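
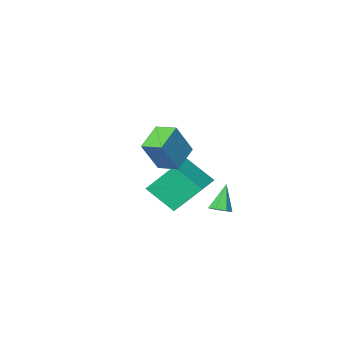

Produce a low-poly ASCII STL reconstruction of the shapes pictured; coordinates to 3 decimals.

solid 
facet normal -0.521 -0.090 -0.849
outer loop
vertex -0.773 2.196 0.604
vertex -1.165 3.093 0.749
vertex 0.256 2.756 -0.087
endloop
endfacet
facet normal 0.396 -0.907 -0.146
outer loop
vertex 1.125 2.907 1.331
vertex -0.773 2.196 0.604
vertex 0.256 2.756 -0.087
endloop
endfacet
facet normal -0.521 -0.090 -0.849
outer loop
vertex 0.256 2.756 -0.087
vertex -1.165 3.093 0.749
vertex -0.136 3.653 0.058
endloop
endfacet
facet normal 0.756 0.413 -0.508
outer loop
vertex -0.136 3.653 0.058
vertex 1.125 2.907 1.331
vertex 0.256 2.756 -0.087
endloop
endfacet
facet normal -0.756 -0.413 0.508
outer loop
vertex -0.773 2.196 0.604
vertex -0.296 3.244 2.167
vertex -1.165 3.093 0.749
endloop
endfacet
facet normal 0.396 -0.907 -0.146
outer loop
vertex 0.096 2.347 2.022
vertex -0.773 2.196 0.604
vertex 1.125 2.907 1.331
endloop
endfacet
facet normal -0.756 -0.413 0.508
outer loop
vertex 0.096 2.347 2.022
vertex -0.296 3.244 2.167
vertex -0.773 2.196 0.604
endloop
endfacet
facet normal -0.396 0.907 0.146
outer loop
vertex -1.165 3.093 0.749
vertex -0.296 3.244 2.167
vertex -0.136 3.653 0.058
endloop
endfacet
facet normal 0.756 0.413 -0.508
outer loop
vertex 0.733 3.804 1.476
vertex 1.125 2.907 1.331
vertex -0.136 3.653 0.058
endloop
endfacet
facet normal -0.396 0.907 0.146
outer loop
vertex -0.136 3.653 0.058
vertex -0.296 3.244 2.167
vertex 0.733 3.804 1.476
endloop
endfacet
facet normal 0.521 0.090 0.849
outer loop
vertex 0.733 3.804 1.476
vertex 0.096 2.347 2.022
vertex 1.125 2.907 1.331
endloop
endfacet
facet normal 0.521 0.090 0.849
outer loop
vertex -0.296 3.244 2.167
vertex 0.096 2.347 2.022
vertex 0.733 3.804 1.476
endloop
endfacet
facet normal 0.392 0.255 -0.884
outer loop
vertex -1.739 3.928 -2.417
vertex -2.111 3.675 -2.655
vertex -2.102 4.164 -2.51
endloop
endfacet
facet normal 0.271 0.684 0.678
outer loop
vertex -1.739 3.928 -2.417
vertex -2.102 4.164 -2.51
vertex -2.649 3.325 -1.445
endloop
endfacet
facet normal 0.391 0.255 -0.884
outer loop
vertex -2.102 4.164 -2.51
vertex -2.111 3.675 -2.655
vertex -2.472 4.031 -2.712
endloop
endfacet
facet normal -0.487 0.790 0.372
outer loop
vertex -2.102 4.164 -2.51
vertex -2.472 4.031 -2.712
vertex -2.649 3.325 -1.445
endloop
endfacet
facet normal 0.392 0.256 -0.884
outer loop
vertex -2.472 4.031 -2.712
vertex -2.111 3.675 -2.655
vertex -2.571 3.63 -2.872
endloop
endfacet
facet normal -0.971 0.240 -0.002
outer loop
vertex -2.472 4.031 -2.712
vertex -2.571 3.63 -2.872
vertex -2.649 3.325 -1.445
endloop
endfacet
facet normal 0.392 0.256 -0.884
outer loop
vertex -2.571 3.63 -2.872
vertex -2.111 3.675 -2.655
vertex -2.324 3.263 -2.869
endloop
endfacet
facet normal -0.818 -0.552 -0.163
outer loop
vertex -2.571 3.63 -2.872
vertex -2.324 3.263 -2.869
vertex -2.649 3.325 -1.445
endloop
endfacet
facet normal 0.394 0.255 -0.883
outer loop
vertex -2.324 3.263 -2.869
vertex -2.111 3.675 -2.655
vertex -1.917 3.206 -2.704
endloop
endfacet
facet normal -0.143 -0.990 0.010
outer loop
vertex -2.324 3.263 -2.869
vertex -1.917 3.206 -2.704
vertex -2.649 3.325 -1.445
endloop
endfacet
facet normal 0.392 0.255 -0.884
outer loop
vertex -1.917 3.206 -2.704
vertex -2.111 3.675 -2.655
vertex -1.656 3.502 -2.503
endloop
endfacet
facet normal 0.545 -0.744 0.387
outer loop
vertex -1.917 3.206 -2.704
vertex -1.656 3.502 -2.503
vertex -2.649 3.325 -1.445
endloop
endfacet
facet normal 0.392 0.255 -0.884
outer loop
vertex -1.656 3.502 -2.503
vertex -2.111 3.675 -2.655
vertex -1.739 3.928 -2.417
endloop
endfacet
facet normal 0.729 0.004 0.685
outer loop
vertex -1.656 3.502 -2.503
vertex -1.739 3.928 -2.417
vertex -2.649 3.325 -1.445
endloop
endfacet
facet normal -0.533 0.402 0.745
outer loop
vertex -4.15 -2.084 -2.142
vertex -2.597 -0.635 -1.812
vertex -4.908 -1.018 -3.26
endloop
endfacet
facet normal -0.722 -0.674 -0.153
outer loop
vertex -3.943 -1.745 -4.608
vertex -4.15 -2.084 -2.142
vertex -4.908 -1.018 -3.26
endloop
endfacet
facet normal -0.533 0.402 0.744
outer loop
vertex -4.908 -1.018 -3.26
vertex -2.597 -0.635 -1.812
vertex -3.354 0.431 -2.93
endloop
endfacet
facet normal -0.440 0.620 -0.649
outer loop
vertex -3.354 0.431 -2.93
vertex -3.943 -1.745 -4.608
vertex -4.908 -1.018 -3.26
endloop
endfacet
facet normal 0.440 -0.620 0.650
outer loop
vertex -4.15 -2.084 -2.142
vertex -1.632 -1.362 -3.16
vertex -2.597 -0.635 -1.812
endloop
endfacet
facet normal -0.723 -0.674 -0.153
outer loop
vertex -3.186 -2.811 -3.49
vertex -4.15 -2.084 -2.142
vertex -3.943 -1.745 -4.608
endloop
endfacet
facet normal 0.440 -0.620 0.649
outer loop
vertex -3.186 -2.811 -3.49
vertex -1.632 -1.362 -3.16
vertex -4.15 -2.084 -2.142
endloop
endfacet
facet normal 0.722 0.674 0.154
outer loop
vertex -2.597 -0.635 -1.812
vertex -1.632 -1.362 -3.16
vertex -3.354 0.431 -2.93
endloop
endfacet
facet normal -0.440 0.620 -0.649
outer loop
vertex -2.39 -0.296 -4.278
vertex -3.943 -1.745 -4.608
vertex -3.354 0.431 -2.93
endloop
endfacet
facet normal 0.722 0.674 0.153
outer loop
vertex -3.354 0.431 -2.93
vertex -1.632 -1.362 -3.16
vertex -2.39 -0.296 -4.278
endloop
endfacet
facet normal 0.533 -0.402 -0.744
outer loop
vertex -2.39 -0.296 -4.278
vertex -3.186 -2.811 -3.49
vertex -3.943 -1.745 -4.608
endloop
endfacet
facet normal 0.533 -0.402 -0.745
outer loop
vertex -1.632 -1.362 -3.16
vertex -3.186 -2.811 -3.49
vertex -2.39 -0.296 -4.278
endloop
endfacet

endsolid


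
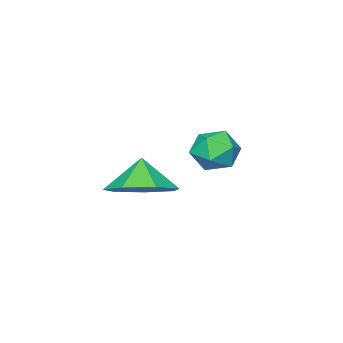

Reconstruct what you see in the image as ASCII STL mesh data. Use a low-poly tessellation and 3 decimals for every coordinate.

solid 
facet normal 0.383 0.358 -0.852
outer loop
vertex -0.639 0.682 -3.024
vertex -1.511 0.546 -3.473
vertex -1.184 1.346 -2.99
endloop
endfacet
facet normal 0.261 0.166 0.951
outer loop
vertex -0.639 0.682 -3.024
vertex -1.184 1.346 -2.99
vertex -1.909 0.174 -2.587
endloop
endfacet
facet normal 0.382 0.358 -0.852
outer loop
vertex -1.184 1.346 -2.99
vertex -1.511 0.546 -3.473
vertex -1.975 1.407 -3.319
endloop
endfacet
facet normal -0.307 0.474 0.826
outer loop
vertex -1.184 1.346 -2.99
vertex -1.975 1.407 -3.319
vertex -1.909 0.174 -2.587
endloop
endfacet
facet normal 0.383 0.359 -0.851
outer loop
vertex -1.975 1.407 -3.319
vertex -1.511 0.546 -3.473
vertex -2.416 0.82 -3.765
endloop
endfacet
facet normal -0.832 0.249 0.495
outer loop
vertex -1.975 1.407 -3.319
vertex -2.416 0.82 -3.765
vertex -1.909 0.174 -2.587
endloop
endfacet
facet normal 0.383 0.358 -0.852
outer loop
vertex -2.416 0.82 -3.765
vertex -1.511 0.546 -3.473
vertex -2.176 0.027 -3.99
endloop
endfacet
facet normal -0.918 -0.337 0.210
outer loop
vertex -2.416 0.82 -3.765
vertex -2.176 0.027 -3.99
vertex -1.909 0.174 -2.587
endloop
endfacet
facet normal 0.383 0.358 -0.852
outer loop
vertex -2.176 0.027 -3.99
vertex -1.511 0.546 -3.473
vertex -1.435 -0.376 -3.826
endloop
endfacet
facet normal -0.501 -0.846 0.184
outer loop
vertex -2.176 0.027 -3.99
vertex -1.435 -0.376 -3.826
vertex -1.909 0.174 -2.587
endloop
endfacet
facet normal 0.383 0.358 -0.852
outer loop
vertex -1.435 -0.376 -3.826
vertex -1.511 0.546 -3.473
vertex -0.751 -0.084 -3.396
endloop
endfacet
facet normal 0.106 -0.893 0.437
outer loop
vertex -1.435 -0.376 -3.826
vertex -0.751 -0.084 -3.396
vertex -1.909 0.174 -2.587
endloop
endfacet
facet normal 0.383 0.358 -0.852
outer loop
vertex -0.751 -0.084 -3.396
vertex -1.511 0.546 -3.473
vertex -0.639 0.682 -3.024
endloop
endfacet
facet normal 0.445 -0.443 0.778
outer loop
vertex -0.751 -0.084 -3.396
vertex -0.639 0.682 -3.024
vertex -1.909 0.174 -2.587
endloop
endfacet
facet normal 0.039 0.417 0.908
outer loop
vertex -1.236 3.774 -0.836
vertex -1.584 3.245 -0.578
vertex -0.901 3.227 -0.599
endloop
endfacet
facet normal 0.609 0.598 0.521
outer loop
vertex -1.236 3.774 -0.836
vertex -0.901 3.227 -0.599
vertex -0.7 3.527 -1.179
endloop
endfacet
facet normal 0.378 0.923 -0.073
outer loop
vertex -1.236 3.774 -0.836
vertex -0.7 3.527 -1.179
vertex -1.258 3.729 -1.517
endloop
endfacet
facet normal -0.334 0.941 -0.051
outer loop
vertex -1.236 3.774 -0.836
vertex -1.258 3.729 -1.517
vertex -1.805 3.555 -1.146
endloop
endfacet
facet normal -0.544 0.629 0.555
outer loop
vertex -1.236 3.774 -0.836
vertex -1.805 3.555 -1.146
vertex -1.584 3.245 -0.578
endloop
endfacet
facet normal 0.945 0.001 0.328
outer loop
vertex -0.7 3.527 -1.179
vertex -0.901 3.227 -0.599
vertex -0.715 2.845 -1.134
endloop
endfacet
facet normal 0.022 -0.296 0.955
outer loop
vertex -0.901 3.227 -0.599
vertex -1.584 3.245 -0.578
vertex -1.262 2.671 -0.763
endloop
endfacet
facet normal -0.922 0.046 0.384
outer loop
vertex -1.584 3.245 -0.578
vertex -1.805 3.555 -1.146
vertex -1.82 2.873 -1.101
endloop
endfacet
facet normal -0.581 0.553 -0.597
outer loop
vertex -1.805 3.555 -1.146
vertex -1.258 3.729 -1.517
vertex -1.619 3.173 -1.681
endloop
endfacet
facet normal 0.572 0.524 -0.631
outer loop
vertex -1.258 3.729 -1.517
vertex -0.7 3.527 -1.179
vertex -0.936 3.155 -1.702
endloop
endfacet
facet normal 0.334 -0.941 0.051
outer loop
vertex -1.284 2.626 -1.444
vertex -0.715 2.845 -1.134
vertex -1.262 2.671 -0.763
endloop
endfacet
facet normal -0.378 -0.923 0.073
outer loop
vertex -1.284 2.626 -1.444
vertex -1.262 2.671 -0.763
vertex -1.82 2.873 -1.101
endloop
endfacet
facet normal -0.609 -0.598 -0.521
outer loop
vertex -1.284 2.626 -1.444
vertex -1.82 2.873 -1.101
vertex -1.619 3.173 -1.681
endloop
endfacet
facet normal -0.039 -0.417 -0.908
outer loop
vertex -1.284 2.626 -1.444
vertex -1.619 3.173 -1.681
vertex -0.936 3.155 -1.702
endloop
endfacet
facet normal 0.544 -0.629 -0.555
outer loop
vertex -1.284 2.626 -1.444
vertex -0.936 3.155 -1.702
vertex -0.715 2.845 -1.134
endloop
endfacet
facet normal 0.581 -0.553 0.597
outer loop
vertex -1.262 2.671 -0.763
vertex -0.715 2.845 -1.134
vertex -0.901 3.227 -0.599
endloop
endfacet
facet normal -0.572 -0.524 0.631
outer loop
vertex -1.82 2.873 -1.101
vertex -1.262 2.671 -0.763
vertex -1.584 3.245 -0.578
endloop
endfacet
facet normal -0.945 -0.001 -0.328
outer loop
vertex -1.619 3.173 -1.681
vertex -1.82 2.873 -1.101
vertex -1.805 3.555 -1.146
endloop
endfacet
facet normal -0.022 0.296 -0.955
outer loop
vertex -0.936 3.155 -1.702
vertex -1.619 3.173 -1.681
vertex -1.258 3.729 -1.517
endloop
endfacet
facet normal 0.922 -0.046 -0.384
outer loop
vertex -0.715 2.845 -1.134
vertex -0.936 3.155 -1.702
vertex -0.7 3.527 -1.179
endloop
endfacet

endsolid


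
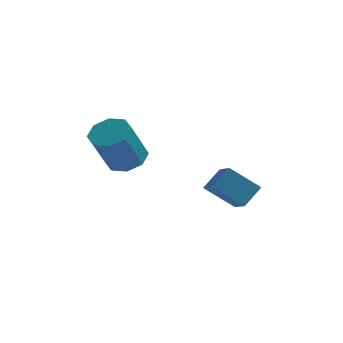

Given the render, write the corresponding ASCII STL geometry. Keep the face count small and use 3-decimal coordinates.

solid 
facet normal 0.261 0.430 -0.864
outer loop
vertex -3.083 -2.261 0.645
vertex -3.605 -2.854 0.192
vertex -3.736 -2.033 0.561
endloop
endfacet
facet normal 0.231 0.842 0.488
outer loop
vertex -3.083 -2.261 0.645
vertex -3.736 -2.033 0.561
vertex -3.614 -3.132 2.4
endloop
endfacet
facet normal 0.231 0.842 0.488
outer loop
vertex -3.614 -3.132 2.4
vertex -3.736 -2.033 0.561
vertex -4.267 -2.904 2.316
endloop
endfacet
facet normal -0.261 -0.429 0.865
outer loop
vertex -3.614 -3.132 2.4
vertex -4.267 -2.904 2.316
vertex -4.135 -3.726 1.948
endloop
endfacet
facet normal 0.261 0.430 -0.864
outer loop
vertex -3.736 -2.033 0.561
vertex -3.605 -2.854 0.192
vertex -4.312 -2.286 0.261
endloop
endfacet
facet normal -0.499 0.827 0.260
outer loop
vertex -3.736 -2.033 0.561
vertex -4.312 -2.286 0.261
vertex -4.267 -2.904 2.316
endloop
endfacet
facet normal -0.499 0.827 0.260
outer loop
vertex -4.267 -2.904 2.316
vertex -4.312 -2.286 0.261
vertex -4.842 -3.157 2.016
endloop
endfacet
facet normal -0.262 -0.429 0.864
outer loop
vertex -4.267 -2.904 2.316
vertex -4.842 -3.157 2.016
vertex -4.135 -3.726 1.948
endloop
endfacet
facet normal 0.261 0.430 -0.864
outer loop
vertex -4.312 -2.286 0.261
vertex -3.605 -2.854 0.192
vertex -4.473 -2.872 -0.079
endloop
endfacet
facet normal -0.937 0.327 -0.121
outer loop
vertex -4.312 -2.286 0.261
vertex -4.473 -2.872 -0.079
vertex -4.842 -3.157 2.016
endloop
endfacet
facet normal -0.937 0.329 -0.120
outer loop
vertex -4.842 -3.157 2.016
vertex -4.473 -2.872 -0.079
vertex -5.004 -3.743 1.676
endloop
endfacet
facet normal -0.262 -0.429 0.864
outer loop
vertex -4.842 -3.157 2.016
vertex -5.004 -3.743 1.676
vertex -4.135 -3.726 1.948
endloop
endfacet
facet normal 0.261 0.429 -0.865
outer loop
vertex -4.473 -2.872 -0.079
vertex -3.605 -2.854 0.192
vertex -4.126 -3.448 -0.26
endloop
endfacet
facet normal -0.827 -0.363 -0.430
outer loop
vertex -4.473 -2.872 -0.079
vertex -4.126 -3.448 -0.26
vertex -5.004 -3.743 1.676
endloop
endfacet
facet normal -0.827 -0.363 -0.430
outer loop
vertex -5.004 -3.743 1.676
vertex -4.126 -3.448 -0.26
vertex -4.657 -4.319 1.495
endloop
endfacet
facet normal -0.262 -0.429 0.864
outer loop
vertex -5.004 -3.743 1.676
vertex -4.657 -4.319 1.495
vertex -4.135 -3.726 1.948
endloop
endfacet
facet normal 0.261 0.429 -0.865
outer loop
vertex -4.126 -3.448 -0.26
vertex -3.605 -2.854 0.192
vertex -3.473 -3.676 -0.176
endloop
endfacet
facet normal -0.231 -0.842 -0.488
outer loop
vertex -4.126 -3.448 -0.26
vertex -3.473 -3.676 -0.176
vertex -4.657 -4.319 1.495
endloop
endfacet
facet normal -0.231 -0.842 -0.488
outer loop
vertex -4.657 -4.319 1.495
vertex -3.473 -3.676 -0.176
vertex -4.004 -4.547 1.579
endloop
endfacet
facet normal -0.261 -0.430 0.864
outer loop
vertex -4.657 -4.319 1.495
vertex -4.004 -4.547 1.579
vertex -4.135 -3.726 1.948
endloop
endfacet
facet normal 0.262 0.429 -0.864
outer loop
vertex -3.473 -3.676 -0.176
vertex -3.605 -2.854 0.192
vertex -2.898 -3.423 0.124
endloop
endfacet
facet normal 0.499 -0.827 -0.259
outer loop
vertex -3.473 -3.676 -0.176
vertex -2.898 -3.423 0.124
vertex -4.004 -4.547 1.579
endloop
endfacet
facet normal 0.499 -0.827 -0.260
outer loop
vertex -4.004 -4.547 1.579
vertex -2.898 -3.423 0.124
vertex -3.428 -4.294 1.879
endloop
endfacet
facet normal -0.261 -0.430 0.864
outer loop
vertex -4.004 -4.547 1.579
vertex -3.428 -4.294 1.879
vertex -4.135 -3.726 1.948
endloop
endfacet
facet normal 0.262 0.429 -0.864
outer loop
vertex -2.898 -3.423 0.124
vertex -3.605 -2.854 0.192
vertex -2.736 -2.837 0.464
endloop
endfacet
facet normal 0.937 -0.329 0.120
outer loop
vertex -2.898 -3.423 0.124
vertex -2.736 -2.837 0.464
vertex -3.428 -4.294 1.879
endloop
endfacet
facet normal 0.937 -0.328 0.121
outer loop
vertex -3.428 -4.294 1.879
vertex -2.736 -2.837 0.464
vertex -3.267 -3.708 2.219
endloop
endfacet
facet normal -0.261 -0.430 0.864
outer loop
vertex -3.428 -4.294 1.879
vertex -3.267 -3.708 2.219
vertex -4.135 -3.726 1.948
endloop
endfacet
facet normal 0.262 0.429 -0.864
outer loop
vertex -2.736 -2.837 0.464
vertex -3.605 -2.854 0.192
vertex -3.083 -2.261 0.645
endloop
endfacet
facet normal 0.827 0.363 0.430
outer loop
vertex -2.736 -2.837 0.464
vertex -3.083 -2.261 0.645
vertex -3.267 -3.708 2.219
endloop
endfacet
facet normal 0.827 0.363 0.430
outer loop
vertex -3.267 -3.708 2.219
vertex -3.083 -2.261 0.645
vertex -3.614 -3.132 2.4
endloop
endfacet
facet normal -0.261 -0.429 0.865
outer loop
vertex -3.267 -3.708 2.219
vertex -3.614 -3.132 2.4
vertex -4.135 -3.726 1.948
endloop
endfacet
facet normal -0.504 -0.590 -0.630
outer loop
vertex -0.296 -2.142 -1.584
vertex -0.783 -1.028 -2.237
vertex 0.988 -2.168 -2.587
endloop
endfacet
facet normal 0.353 -0.807 0.473
outer loop
vertex 1.583 -1.472 -1.843
vertex -0.296 -2.142 -1.584
vertex 0.988 -2.168 -2.587
endloop
endfacet
facet normal -0.505 -0.590 -0.630
outer loop
vertex 0.988 -2.168 -2.587
vertex -0.783 -1.028 -2.237
vertex 0.501 -1.055 -3.24
endloop
endfacet
facet normal 0.788 -0.016 -0.615
outer loop
vertex 0.501 -1.055 -3.24
vertex 1.583 -1.472 -1.843
vertex 0.988 -2.168 -2.587
endloop
endfacet
facet normal -0.788 0.016 0.615
outer loop
vertex -0.296 -2.142 -1.584
vertex -0.188 -0.332 -1.493
vertex -0.783 -1.028 -2.237
endloop
endfacet
facet normal 0.353 -0.807 0.474
outer loop
vertex 0.299 -1.445 -0.84
vertex -0.296 -2.142 -1.584
vertex 1.583 -1.472 -1.843
endloop
endfacet
facet normal -0.788 0.016 0.615
outer loop
vertex 0.299 -1.445 -0.84
vertex -0.188 -0.332 -1.493
vertex -0.296 -2.142 -1.584
endloop
endfacet
facet normal -0.353 0.807 -0.473
outer loop
vertex -0.783 -1.028 -2.237
vertex -0.188 -0.332 -1.493
vertex 0.501 -1.055 -3.24
endloop
endfacet
facet normal 0.788 -0.016 -0.615
outer loop
vertex 1.096 -0.358 -2.496
vertex 1.583 -1.472 -1.843
vertex 0.501 -1.055 -3.24
endloop
endfacet
facet normal -0.353 0.807 -0.473
outer loop
vertex 0.501 -1.055 -3.24
vertex -0.188 -0.332 -1.493
vertex 1.096 -0.358 -2.496
endloop
endfacet
facet normal 0.505 0.590 0.630
outer loop
vertex 1.096 -0.358 -2.496
vertex 0.299 -1.445 -0.84
vertex 1.583 -1.472 -1.843
endloop
endfacet
facet normal 0.504 0.590 0.630
outer loop
vertex -0.188 -0.332 -1.493
vertex 0.299 -1.445 -0.84
vertex 1.096 -0.358 -2.496
endloop
endfacet

endsolid


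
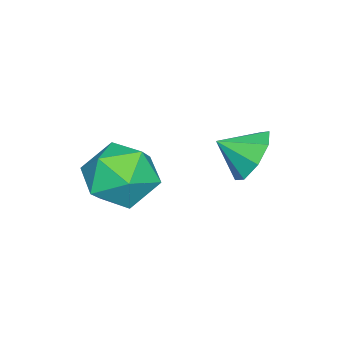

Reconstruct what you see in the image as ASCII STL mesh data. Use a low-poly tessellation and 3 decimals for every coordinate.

solid 
facet normal 0.169 0.860 0.481
outer loop
vertex -0.649 0.265 3.375
vertex -0.676 -0.3 4.396
vertex 0.333 -0.178 3.823
endloop
endfacet
facet normal 0.468 0.868 -0.167
outer loop
vertex -0.649 0.265 3.375
vertex 0.333 -0.178 3.823
vertex 0.114 -0.28 2.681
endloop
endfacet
facet normal -0.047 0.760 -0.649
outer loop
vertex -0.649 0.265 3.375
vertex 0.114 -0.28 2.681
vertex -1.03 -0.465 2.548
endloop
endfacet
facet normal -0.665 0.685 -0.298
outer loop
vertex -0.649 0.265 3.375
vertex -1.03 -0.465 2.548
vertex -1.519 -0.478 3.608
endloop
endfacet
facet normal -0.531 0.747 0.399
outer loop
vertex -0.649 0.265 3.375
vertex -1.519 -0.478 3.608
vertex -0.676 -0.3 4.396
endloop
endfacet
facet normal 0.924 0.321 -0.206
outer loop
vertex 0.114 -0.28 2.681
vertex 0.333 -0.178 3.823
vertex 0.559 -1.182 3.272
endloop
endfacet
facet normal 0.441 0.308 0.843
outer loop
vertex 0.333 -0.178 3.823
vertex -0.676 -0.3 4.396
vertex 0.07 -1.195 4.332
endloop
endfacet
facet normal -0.691 0.125 0.711
outer loop
vertex -0.676 -0.3 4.396
vertex -1.519 -0.478 3.608
vertex -1.074 -1.38 4.199
endloop
endfacet
facet normal -0.908 0.025 -0.419
outer loop
vertex -1.519 -0.478 3.608
vertex -1.03 -0.465 2.548
vertex -1.293 -1.482 3.057
endloop
endfacet
facet normal 0.091 0.146 -0.985
outer loop
vertex -1.03 -0.465 2.548
vertex 0.114 -0.28 2.681
vertex -0.284 -1.36 2.484
endloop
endfacet
facet normal 0.665 -0.685 0.298
outer loop
vertex -0.311 -1.925 3.505
vertex 0.559 -1.182 3.272
vertex 0.07 -1.195 4.332
endloop
endfacet
facet normal 0.047 -0.760 0.649
outer loop
vertex -0.311 -1.925 3.505
vertex 0.07 -1.195 4.332
vertex -1.074 -1.38 4.199
endloop
endfacet
facet normal -0.468 -0.868 0.167
outer loop
vertex -0.311 -1.925 3.505
vertex -1.074 -1.38 4.199
vertex -1.293 -1.482 3.057
endloop
endfacet
facet normal -0.169 -0.860 -0.481
outer loop
vertex -0.311 -1.925 3.505
vertex -1.293 -1.482 3.057
vertex -0.284 -1.36 2.484
endloop
endfacet
facet normal 0.531 -0.747 -0.399
outer loop
vertex -0.311 -1.925 3.505
vertex -0.284 -1.36 2.484
vertex 0.559 -1.182 3.272
endloop
endfacet
facet normal 0.908 -0.025 0.419
outer loop
vertex 0.07 -1.195 4.332
vertex 0.559 -1.182 3.272
vertex 0.333 -0.178 3.823
endloop
endfacet
facet normal -0.091 -0.146 0.985
outer loop
vertex -1.074 -1.38 4.199
vertex 0.07 -1.195 4.332
vertex -0.676 -0.3 4.396
endloop
endfacet
facet normal -0.924 -0.321 0.206
outer loop
vertex -1.293 -1.482 3.057
vertex -1.074 -1.38 4.199
vertex -1.519 -0.478 3.608
endloop
endfacet
facet normal -0.441 -0.308 -0.843
outer loop
vertex -0.284 -1.36 2.484
vertex -1.293 -1.482 3.057
vertex -1.03 -0.465 2.548
endloop
endfacet
facet normal 0.691 -0.125 -0.711
outer loop
vertex 0.559 -1.182 3.272
vertex -0.284 -1.36 2.484
vertex 0.114 -0.28 2.681
endloop
endfacet
facet normal -0.332 0.802 -0.497
outer loop
vertex -1.855 2.092 3.26
vertex -2.715 1.955 3.614
vertex -1.954 2.437 3.883
endloop
endfacet
facet normal 0.940 -0.213 0.267
outer loop
vertex -1.855 2.092 3.26
vertex -1.954 2.437 3.883
vertex -2.345 1.065 4.166
endloop
endfacet
facet normal -0.332 0.802 -0.496
outer loop
vertex -1.954 2.437 3.883
vertex -2.715 1.955 3.614
vertex -2.498 2.5 4.349
endloop
endfacet
facet normal 0.648 -0.028 0.761
outer loop
vertex -1.954 2.437 3.883
vertex -2.498 2.5 4.349
vertex -2.345 1.065 4.166
endloop
endfacet
facet normal -0.334 0.802 -0.496
outer loop
vertex -2.498 2.5 4.349
vertex -2.715 1.955 3.614
vertex -3.169 2.243 4.385
endloop
endfacet
facet normal 0.097 -0.116 0.989
outer loop
vertex -2.498 2.5 4.349
vertex -3.169 2.243 4.385
vertex -2.345 1.065 4.166
endloop
endfacet
facet normal -0.333 0.802 -0.496
outer loop
vertex -3.169 2.243 4.385
vertex -2.715 1.955 3.614
vertex -3.574 1.818 3.969
endloop
endfacet
facet normal -0.391 -0.426 0.816
outer loop
vertex -3.169 2.243 4.385
vertex -3.574 1.818 3.969
vertex -2.345 1.065 4.166
endloop
endfacet
facet normal -0.333 0.802 -0.496
outer loop
vertex -3.574 1.818 3.969
vertex -2.715 1.955 3.614
vertex -3.476 1.473 3.346
endloop
endfacet
facet normal -0.530 -0.774 0.346
outer loop
vertex -3.574 1.818 3.969
vertex -3.476 1.473 3.346
vertex -2.345 1.065 4.166
endloop
endfacet
facet normal -0.332 0.801 -0.497
outer loop
vertex -3.476 1.473 3.346
vertex -2.715 1.955 3.614
vertex -2.931 1.41 2.88
endloop
endfacet
facet normal -0.238 -0.960 -0.149
outer loop
vertex -3.476 1.473 3.346
vertex -2.931 1.41 2.88
vertex -2.345 1.065 4.166
endloop
endfacet
facet normal -0.334 0.801 -0.497
outer loop
vertex -2.931 1.41 2.88
vertex -2.715 1.955 3.614
vertex -2.26 1.667 2.844
endloop
endfacet
facet normal 0.314 -0.872 -0.377
outer loop
vertex -2.931 1.41 2.88
vertex -2.26 1.667 2.844
vertex -2.345 1.065 4.166
endloop
endfacet
facet normal -0.332 0.802 -0.496
outer loop
vertex -2.26 1.667 2.844
vertex -2.715 1.955 3.614
vertex -1.855 2.092 3.26
endloop
endfacet
facet normal 0.801 -0.563 -0.205
outer loop
vertex -2.26 1.667 2.844
vertex -1.855 2.092 3.26
vertex -2.345 1.065 4.166
endloop
endfacet

endsolid


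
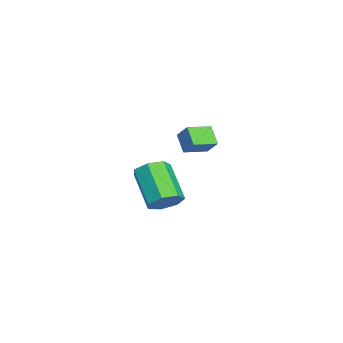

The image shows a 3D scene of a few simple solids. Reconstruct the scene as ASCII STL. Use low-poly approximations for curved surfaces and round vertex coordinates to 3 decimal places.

solid 
facet normal -0.562 0.814 -0.143
outer loop
vertex -1.825 1.424 -1.839
vertex -1.137 1.763 -2.614
vertex -2.354 0.939 -2.521
endloop
endfacet
facet normal -0.631 -0.311 0.711
outer loop
vertex -1.663 -0.063 -2.346
vertex -1.825 1.424 -1.839
vertex -2.354 0.939 -2.521
endloop
endfacet
facet normal -0.562 0.814 -0.143
outer loop
vertex -2.354 0.939 -2.521
vertex -1.137 1.763 -2.614
vertex -1.666 1.278 -3.296
endloop
endfacet
facet normal -0.535 -0.489 -0.689
outer loop
vertex -1.666 1.278 -3.296
vertex -1.663 -0.063 -2.346
vertex -2.354 0.939 -2.521
endloop
endfacet
facet normal 0.535 0.489 0.689
outer loop
vertex -1.825 1.424 -1.839
vertex -0.446 0.761 -2.439
vertex -1.137 1.763 -2.614
endloop
endfacet
facet normal -0.631 -0.311 0.711
outer loop
vertex -1.134 0.422 -1.664
vertex -1.825 1.424 -1.839
vertex -1.663 -0.063 -2.346
endloop
endfacet
facet normal 0.535 0.489 0.689
outer loop
vertex -1.134 0.422 -1.664
vertex -0.446 0.761 -2.439
vertex -1.825 1.424 -1.839
endloop
endfacet
facet normal 0.631 0.311 -0.711
outer loop
vertex -1.137 1.763 -2.614
vertex -0.446 0.761 -2.439
vertex -1.666 1.278 -3.296
endloop
endfacet
facet normal -0.535 -0.489 -0.689
outer loop
vertex -0.975 0.276 -3.121
vertex -1.663 -0.063 -2.346
vertex -1.666 1.278 -3.296
endloop
endfacet
facet normal 0.631 0.311 -0.711
outer loop
vertex -1.666 1.278 -3.296
vertex -0.446 0.761 -2.439
vertex -0.975 0.276 -3.121
endloop
endfacet
facet normal 0.562 -0.814 0.143
outer loop
vertex -0.975 0.276 -3.121
vertex -1.134 0.422 -1.664
vertex -1.663 -0.063 -2.346
endloop
endfacet
facet normal 0.562 -0.814 0.143
outer loop
vertex -0.446 0.761 -2.439
vertex -1.134 0.422 -1.664
vertex -0.975 0.276 -3.121
endloop
endfacet
facet normal 0.639 0.352 -0.684
outer loop
vertex 4.758 -0.117 -3.452
vertex 4.131 -0.02 -3.988
vertex 4.426 0.522 -3.433
endloop
endfacet
facet normal 0.616 0.298 0.729
outer loop
vertex 4.758 -0.117 -3.452
vertex 4.426 0.522 -3.433
vertex 3.456 -0.836 -2.057
endloop
endfacet
facet normal 0.617 0.298 0.729
outer loop
vertex 3.456 -0.836 -2.057
vertex 4.426 0.522 -3.433
vertex 3.124 -0.197 -2.037
endloop
endfacet
facet normal -0.638 -0.353 0.684
outer loop
vertex 3.456 -0.836 -2.057
vertex 3.124 -0.197 -2.037
vertex 2.829 -0.74 -2.592
endloop
endfacet
facet normal 0.638 0.353 -0.684
outer loop
vertex 4.426 0.522 -3.433
vertex 4.131 -0.02 -3.988
vertex 3.872 0.752 -3.831
endloop
endfacet
facet normal 0.024 0.880 0.475
outer loop
vertex 4.426 0.522 -3.433
vertex 3.872 0.752 -3.831
vertex 3.124 -0.197 -2.037
endloop
endfacet
facet normal 0.023 0.880 0.475
outer loop
vertex 3.124 -0.197 -2.037
vertex 3.872 0.752 -3.831
vertex 2.57 0.033 -2.436
endloop
endfacet
facet normal -0.639 -0.352 0.684
outer loop
vertex 3.124 -0.197 -2.037
vertex 2.57 0.033 -2.436
vertex 2.829 -0.74 -2.592
endloop
endfacet
facet normal 0.638 0.353 -0.684
outer loop
vertex 3.872 0.752 -3.831
vertex 4.131 -0.02 -3.988
vertex 3.513 0.401 -4.347
endloop
endfacet
facet normal -0.586 0.799 -0.135
outer loop
vertex 3.872 0.752 -3.831
vertex 3.513 0.401 -4.347
vertex 2.57 0.033 -2.436
endloop
endfacet
facet normal -0.586 0.799 -0.135
outer loop
vertex 2.57 0.033 -2.436
vertex 3.513 0.401 -4.347
vertex 2.211 -0.318 -2.952
endloop
endfacet
facet normal -0.639 -0.352 0.684
outer loop
vertex 2.57 0.033 -2.436
vertex 2.211 -0.318 -2.952
vertex 2.829 -0.74 -2.592
endloop
endfacet
facet normal 0.638 0.354 -0.684
outer loop
vertex 3.513 0.401 -4.347
vertex 4.131 -0.02 -3.988
vertex 3.62 -0.268 -4.593
endloop
endfacet
facet normal -0.755 0.116 -0.645
outer loop
vertex 3.513 0.401 -4.347
vertex 3.62 -0.268 -4.593
vertex 2.211 -0.318 -2.952
endloop
endfacet
facet normal -0.755 0.117 -0.645
outer loop
vertex 2.211 -0.318 -2.952
vertex 3.62 -0.268 -4.593
vertex 2.317 -0.987 -3.197
endloop
endfacet
facet normal -0.639 -0.352 0.684
outer loop
vertex 2.211 -0.318 -2.952
vertex 2.317 -0.987 -3.197
vertex 2.829 -0.74 -2.592
endloop
endfacet
facet normal 0.639 0.353 -0.684
outer loop
vertex 3.62 -0.268 -4.593
vertex 4.131 -0.02 -3.988
vertex 4.111 -0.75 -4.383
endloop
endfacet
facet normal -0.356 -0.653 -0.668
outer loop
vertex 3.62 -0.268 -4.593
vertex 4.111 -0.75 -4.383
vertex 2.317 -0.987 -3.197
endloop
endfacet
facet normal -0.355 -0.654 -0.668
outer loop
vertex 2.317 -0.987 -3.197
vertex 4.111 -0.75 -4.383
vertex 2.809 -1.469 -2.987
endloop
endfacet
facet normal -0.638 -0.353 0.684
outer loop
vertex 2.317 -0.987 -3.197
vertex 2.809 -1.469 -2.987
vertex 2.829 -0.74 -2.592
endloop
endfacet
facet normal 0.639 0.353 -0.684
outer loop
vertex 4.111 -0.75 -4.383
vertex 4.131 -0.02 -3.988
vertex 4.618 -0.683 -3.875
endloop
endfacet
facet normal 0.312 -0.931 -0.189
outer loop
vertex 4.111 -0.75 -4.383
vertex 4.618 -0.683 -3.875
vertex 2.809 -1.469 -2.987
endloop
endfacet
facet normal 0.312 -0.931 -0.188
outer loop
vertex 2.809 -1.469 -2.987
vertex 4.618 -0.683 -3.875
vertex 3.315 -1.402 -2.48
endloop
endfacet
facet normal -0.638 -0.353 0.684
outer loop
vertex 2.809 -1.469 -2.987
vertex 3.315 -1.402 -2.48
vertex 2.829 -0.74 -2.592
endloop
endfacet
facet normal 0.639 0.353 -0.684
outer loop
vertex 4.618 -0.683 -3.875
vertex 4.131 -0.02 -3.988
vertex 4.758 -0.117 -3.452
endloop
endfacet
facet normal 0.744 -0.508 0.433
outer loop
vertex 4.618 -0.683 -3.875
vertex 4.758 -0.117 -3.452
vertex 3.315 -1.402 -2.48
endloop
endfacet
facet normal 0.744 -0.509 0.433
outer loop
vertex 3.315 -1.402 -2.48
vertex 4.758 -0.117 -3.452
vertex 3.456 -0.836 -2.057
endloop
endfacet
facet normal -0.638 -0.353 0.685
outer loop
vertex 3.315 -1.402 -2.48
vertex 3.456 -0.836 -2.057
vertex 2.829 -0.74 -2.592
endloop
endfacet

endsolid


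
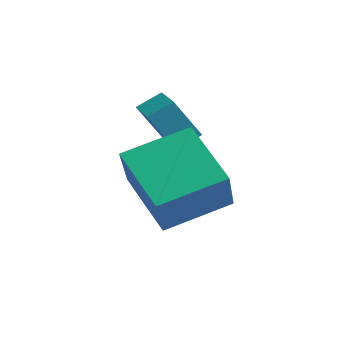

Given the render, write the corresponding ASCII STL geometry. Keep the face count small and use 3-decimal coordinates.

solid 
facet normal -0.977 0.204 0.060
outer loop
vertex -0.274 2.18 2.82
vertex -0.092 2.912 3.291
vertex -0.177 3.053 1.424
endloop
endfacet
facet normal -0.204 -0.824 -0.529
outer loop
vertex 0.712 2.868 1.369
vertex -0.274 2.18 2.82
vertex -0.177 3.053 1.424
endloop
endfacet
facet normal -0.977 0.204 0.060
outer loop
vertex -0.177 3.053 1.424
vertex -0.092 2.912 3.291
vertex 0.005 3.786 1.895
endloop
endfacet
facet normal 0.058 0.529 -0.846
outer loop
vertex 0.005 3.786 1.895
vertex 0.712 2.868 1.369
vertex -0.177 3.053 1.424
endloop
endfacet
facet normal -0.058 -0.530 0.846
outer loop
vertex -0.274 2.18 2.82
vertex 0.797 2.727 3.236
vertex -0.092 2.912 3.291
endloop
endfacet
facet normal -0.205 -0.823 -0.530
outer loop
vertex 0.615 1.994 2.765
vertex -0.274 2.18 2.82
vertex 0.712 2.868 1.369
endloop
endfacet
facet normal -0.058 -0.529 0.846
outer loop
vertex 0.615 1.994 2.765
vertex 0.797 2.727 3.236
vertex -0.274 2.18 2.82
endloop
endfacet
facet normal 0.204 0.823 0.530
outer loop
vertex -0.092 2.912 3.291
vertex 0.797 2.727 3.236
vertex 0.005 3.786 1.895
endloop
endfacet
facet normal 0.059 0.530 -0.846
outer loop
vertex 0.894 3.6 1.84
vertex 0.712 2.868 1.369
vertex 0.005 3.786 1.895
endloop
endfacet
facet normal 0.205 0.823 0.529
outer loop
vertex 0.005 3.786 1.895
vertex 0.797 2.727 3.236
vertex 0.894 3.6 1.84
endloop
endfacet
facet normal 0.977 -0.204 -0.060
outer loop
vertex 0.894 3.6 1.84
vertex 0.615 1.994 2.765
vertex 0.712 2.868 1.369
endloop
endfacet
facet normal 0.977 -0.204 -0.060
outer loop
vertex 0.797 2.727 3.236
vertex 0.615 1.994 2.765
vertex 0.894 3.6 1.84
endloop
endfacet
facet normal -0.531 0.438 -0.726
outer loop
vertex 1.32 3.133 1.379
vertex 3.084 3.151 0.099
vertex 0.79 1.236 0.623
endloop
endfacet
facet normal -0.809 -0.008 0.588
outer loop
vertex 1.916 0.309 2.161
vertex 1.32 3.133 1.379
vertex 0.79 1.236 0.623
endloop
endfacet
facet normal -0.531 0.438 -0.726
outer loop
vertex 0.79 1.236 0.623
vertex 3.084 3.151 0.099
vertex 2.554 1.254 -0.657
endloop
endfacet
facet normal -0.251 -0.899 -0.358
outer loop
vertex 2.554 1.254 -0.657
vertex 1.916 0.309 2.161
vertex 0.79 1.236 0.623
endloop
endfacet
facet normal 0.251 0.899 0.358
outer loop
vertex 1.32 3.133 1.379
vertex 4.21 2.224 1.637
vertex 3.084 3.151 0.099
endloop
endfacet
facet normal -0.809 -0.008 0.588
outer loop
vertex 2.446 2.206 2.917
vertex 1.32 3.133 1.379
vertex 1.916 0.309 2.161
endloop
endfacet
facet normal 0.251 0.899 0.358
outer loop
vertex 2.446 2.206 2.917
vertex 4.21 2.224 1.637
vertex 1.32 3.133 1.379
endloop
endfacet
facet normal 0.809 0.008 -0.588
outer loop
vertex 3.084 3.151 0.099
vertex 4.21 2.224 1.637
vertex 2.554 1.254 -0.657
endloop
endfacet
facet normal -0.251 -0.899 -0.358
outer loop
vertex 3.68 0.327 0.881
vertex 1.916 0.309 2.161
vertex 2.554 1.254 -0.657
endloop
endfacet
facet normal 0.809 0.008 -0.588
outer loop
vertex 2.554 1.254 -0.657
vertex 4.21 2.224 1.637
vertex 3.68 0.327 0.881
endloop
endfacet
facet normal 0.531 -0.438 0.726
outer loop
vertex 3.68 0.327 0.881
vertex 2.446 2.206 2.917
vertex 1.916 0.309 2.161
endloop
endfacet
facet normal 0.531 -0.438 0.726
outer loop
vertex 4.21 2.224 1.637
vertex 2.446 2.206 2.917
vertex 3.68 0.327 0.881
endloop
endfacet

endsolid


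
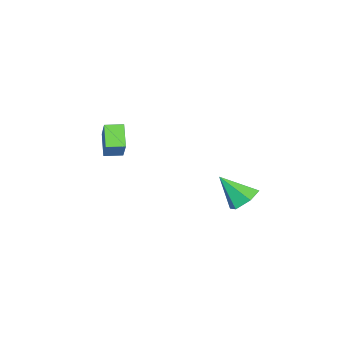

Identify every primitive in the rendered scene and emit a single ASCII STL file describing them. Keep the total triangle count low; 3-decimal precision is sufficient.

solid 
facet normal 0.021 0.688 -0.725
outer loop
vertex -0.234 3.602 -2.129
vertex -1.014 3.771 -1.991
vertex -0.435 4.174 -1.592
endloop
endfacet
facet normal 0.882 -0.119 0.457
outer loop
vertex -0.234 3.602 -2.129
vertex -0.435 4.174 -1.592
vertex -1.046 2.649 -0.809
endloop
endfacet
facet normal 0.020 0.689 -0.725
outer loop
vertex -0.435 4.174 -1.592
vertex -1.014 3.771 -1.991
vertex -1.215 4.343 -1.453
endloop
endfacet
facet normal 0.240 0.366 0.899
outer loop
vertex -0.435 4.174 -1.592
vertex -1.215 4.343 -1.453
vertex -1.046 2.649 -0.809
endloop
endfacet
facet normal 0.020 0.689 -0.725
outer loop
vertex -1.215 4.343 -1.453
vertex -1.014 3.771 -1.991
vertex -1.794 3.94 -1.852
endloop
endfacet
facet normal -0.650 0.212 0.729
outer loop
vertex -1.215 4.343 -1.453
vertex -1.794 3.94 -1.852
vertex -1.046 2.649 -0.809
endloop
endfacet
facet normal 0.020 0.689 -0.725
outer loop
vertex -1.794 3.94 -1.852
vertex -1.014 3.771 -1.991
vertex -1.592 3.368 -2.39
endloop
endfacet
facet normal -0.897 -0.426 0.116
outer loop
vertex -1.794 3.94 -1.852
vertex -1.592 3.368 -2.39
vertex -1.046 2.649 -0.809
endloop
endfacet
facet normal 0.020 0.689 -0.725
outer loop
vertex -1.592 3.368 -2.39
vertex -1.014 3.771 -1.991
vertex -0.812 3.2 -2.528
endloop
endfacet
facet normal -0.254 -0.911 -0.326
outer loop
vertex -1.592 3.368 -2.39
vertex -0.812 3.2 -2.528
vertex -1.046 2.649 -0.809
endloop
endfacet
facet normal 0.021 0.689 -0.725
outer loop
vertex -0.812 3.2 -2.528
vertex -1.014 3.771 -1.991
vertex -0.234 3.602 -2.129
endloop
endfacet
facet normal 0.634 -0.757 -0.156
outer loop
vertex -0.812 3.2 -2.528
vertex -0.234 3.602 -2.129
vertex -1.046 2.649 -0.809
endloop
endfacet
facet normal -0.705 -0.293 0.646
outer loop
vertex -0.668 -2.277 1.716
vertex -1.009 -1.51 1.692
vertex -1.517 -2.69 0.603
endloop
endfacet
facet normal 0.406 -0.913 0.029
outer loop
vertex -0.651 -2.33 -0.192
vertex -0.668 -2.277 1.716
vertex -1.517 -2.69 0.603
endloop
endfacet
facet normal -0.704 -0.294 0.647
outer loop
vertex -1.517 -2.69 0.603
vertex -1.009 -1.51 1.692
vertex -1.859 -1.923 0.579
endloop
endfacet
facet normal -0.582 -0.283 -0.762
outer loop
vertex -1.859 -1.923 0.579
vertex -0.651 -2.33 -0.192
vertex -1.517 -2.69 0.603
endloop
endfacet
facet normal 0.582 0.283 0.762
outer loop
vertex -0.668 -2.277 1.716
vertex -0.143 -1.15 0.897
vertex -1.009 -1.51 1.692
endloop
endfacet
facet normal 0.406 -0.913 0.029
outer loop
vertex 0.199 -1.917 0.921
vertex -0.668 -2.277 1.716
vertex -0.651 -2.33 -0.192
endloop
endfacet
facet normal 0.582 0.283 0.763
outer loop
vertex 0.199 -1.917 0.921
vertex -0.143 -1.15 0.897
vertex -0.668 -2.277 1.716
endloop
endfacet
facet normal -0.406 0.913 -0.029
outer loop
vertex -1.009 -1.51 1.692
vertex -0.143 -1.15 0.897
vertex -1.859 -1.923 0.579
endloop
endfacet
facet normal -0.582 -0.283 -0.763
outer loop
vertex -0.992 -1.563 -0.216
vertex -0.651 -2.33 -0.192
vertex -1.859 -1.923 0.579
endloop
endfacet
facet normal -0.406 0.913 -0.029
outer loop
vertex -1.859 -1.923 0.579
vertex -0.143 -1.15 0.897
vertex -0.992 -1.563 -0.216
endloop
endfacet
facet normal 0.704 0.293 -0.647
outer loop
vertex -0.992 -1.563 -0.216
vertex 0.199 -1.917 0.921
vertex -0.651 -2.33 -0.192
endloop
endfacet
facet normal 0.704 0.294 -0.646
outer loop
vertex -0.143 -1.15 0.897
vertex 0.199 -1.917 0.921
vertex -0.992 -1.563 -0.216
endloop
endfacet

endsolid


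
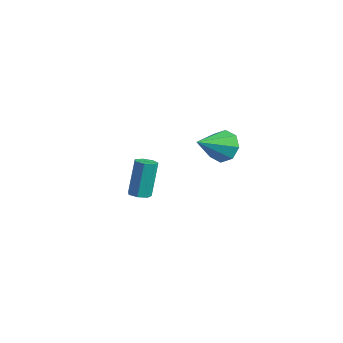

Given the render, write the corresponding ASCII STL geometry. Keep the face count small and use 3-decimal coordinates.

solid 
facet normal 0.157 -0.330 -0.931
outer loop
vertex -1.822 -0.856 -3.946
vertex -2.151 -1.286 -3.849
vertex -2.283 -0.79 -4.047
endloop
endfacet
facet normal 0.199 0.934 -0.298
outer loop
vertex -1.822 -0.856 -3.946
vertex -2.283 -0.79 -4.047
vertex -2.12 -0.225 -2.168
endloop
endfacet
facet normal 0.199 0.934 -0.298
outer loop
vertex -2.12 -0.225 -2.168
vertex -2.283 -0.79 -4.047
vertex -2.582 -0.159 -2.269
endloop
endfacet
facet normal -0.156 0.330 0.931
outer loop
vertex -2.12 -0.225 -2.168
vertex -2.582 -0.159 -2.269
vertex -2.449 -0.654 -2.071
endloop
endfacet
facet normal 0.156 -0.330 -0.931
outer loop
vertex -2.283 -0.79 -4.047
vertex -2.151 -1.286 -3.849
vertex -2.645 -1.097 -3.999
endloop
endfacet
facet normal -0.632 0.691 -0.351
outer loop
vertex -2.283 -0.79 -4.047
vertex -2.645 -1.097 -3.999
vertex -2.582 -0.159 -2.269
endloop
endfacet
facet normal -0.632 0.691 -0.351
outer loop
vertex -2.582 -0.159 -2.269
vertex -2.645 -1.097 -3.999
vertex -2.944 -0.466 -2.221
endloop
endfacet
facet normal -0.157 0.330 0.931
outer loop
vertex -2.582 -0.159 -2.269
vertex -2.944 -0.466 -2.221
vertex -2.449 -0.654 -2.071
endloop
endfacet
facet normal 0.155 -0.332 -0.930
outer loop
vertex -2.645 -1.097 -3.999
vertex -2.151 -1.286 -3.849
vertex -2.635 -1.546 -3.837
endloop
endfacet
facet normal -0.987 -0.073 -0.140
outer loop
vertex -2.645 -1.097 -3.999
vertex -2.635 -1.546 -3.837
vertex -2.944 -0.466 -2.221
endloop
endfacet
facet normal -0.987 -0.074 -0.139
outer loop
vertex -2.944 -0.466 -2.221
vertex -2.635 -1.546 -3.837
vertex -2.933 -0.915 -2.06
endloop
endfacet
facet normal -0.157 0.330 0.931
outer loop
vertex -2.944 -0.466 -2.221
vertex -2.933 -0.915 -2.06
vertex -2.449 -0.654 -2.071
endloop
endfacet
facet normal 0.154 -0.330 -0.931
outer loop
vertex -2.635 -1.546 -3.837
vertex -2.151 -1.286 -3.849
vertex -2.26 -1.799 -3.685
endloop
endfacet
facet normal -0.599 -0.781 0.177
outer loop
vertex -2.635 -1.546 -3.837
vertex -2.26 -1.799 -3.685
vertex -2.933 -0.915 -2.06
endloop
endfacet
facet normal -0.599 -0.781 0.177
outer loop
vertex -2.933 -0.915 -2.06
vertex -2.26 -1.799 -3.685
vertex -2.558 -1.168 -1.907
endloop
endfacet
facet normal -0.157 0.330 0.931
outer loop
vertex -2.933 -0.915 -2.06
vertex -2.558 -1.168 -1.907
vertex -2.449 -0.654 -2.071
endloop
endfacet
facet normal 0.156 -0.331 -0.931
outer loop
vertex -2.26 -1.799 -3.685
vertex -2.151 -1.286 -3.849
vertex -1.803 -1.665 -3.656
endloop
endfacet
facet normal 0.241 -0.901 0.360
outer loop
vertex -2.26 -1.799 -3.685
vertex -1.803 -1.665 -3.656
vertex -2.558 -1.168 -1.907
endloop
endfacet
facet normal 0.241 -0.901 0.360
outer loop
vertex -2.558 -1.168 -1.907
vertex -1.803 -1.665 -3.656
vertex -2.101 -1.034 -1.878
endloop
endfacet
facet normal -0.156 0.330 0.931
outer loop
vertex -2.558 -1.168 -1.907
vertex -2.101 -1.034 -1.878
vertex -2.449 -0.654 -2.071
endloop
endfacet
facet normal 0.157 -0.330 -0.931
outer loop
vertex -1.803 -1.665 -3.656
vertex -2.151 -1.286 -3.849
vertex -1.608 -1.245 -3.772
endloop
endfacet
facet normal 0.899 -0.342 0.272
outer loop
vertex -1.803 -1.665 -3.656
vertex -1.608 -1.245 -3.772
vertex -2.101 -1.034 -1.878
endloop
endfacet
facet normal 0.899 -0.342 0.272
outer loop
vertex -2.101 -1.034 -1.878
vertex -1.608 -1.245 -3.772
vertex -1.906 -0.614 -1.994
endloop
endfacet
facet normal -0.156 0.330 0.931
outer loop
vertex -2.101 -1.034 -1.878
vertex -1.906 -0.614 -1.994
vertex -2.449 -0.654 -2.071
endloop
endfacet
facet normal 0.157 -0.330 -0.931
outer loop
vertex -1.608 -1.245 -3.772
vertex -2.151 -1.286 -3.849
vertex -1.822 -0.856 -3.946
endloop
endfacet
facet normal 0.880 0.475 -0.021
outer loop
vertex -1.608 -1.245 -3.772
vertex -1.822 -0.856 -3.946
vertex -1.906 -0.614 -1.994
endloop
endfacet
facet normal 0.880 0.475 -0.021
outer loop
vertex -1.906 -0.614 -1.994
vertex -1.822 -0.856 -3.946
vertex -2.12 -0.225 -2.168
endloop
endfacet
facet normal -0.156 0.330 0.931
outer loop
vertex -1.906 -0.614 -1.994
vertex -2.12 -0.225 -2.168
vertex -2.449 -0.654 -2.071
endloop
endfacet
facet normal -0.051 0.851 -0.523
outer loop
vertex 4.237 -1.364 1.918
vertex 3.464 -1.227 2.217
vertex 4.241 -1.027 2.466
endloop
endfacet
facet normal 0.935 -0.304 0.180
outer loop
vertex 4.237 -1.364 1.918
vertex 4.241 -1.027 2.466
vertex 3.556 -2.733 3.143
endloop
endfacet
facet normal -0.051 0.851 -0.523
outer loop
vertex 4.241 -1.027 2.466
vertex 3.464 -1.227 2.217
vertex 3.79 -0.807 2.868
endloop
endfacet
facet normal 0.672 0.024 0.740
outer loop
vertex 4.241 -1.027 2.466
vertex 3.79 -0.807 2.868
vertex 3.556 -2.733 3.143
endloop
endfacet
facet normal -0.053 0.851 -0.523
outer loop
vertex 3.79 -0.807 2.868
vertex 3.464 -1.227 2.217
vertex 3.148 -0.834 2.889
endloop
endfacet
facet normal 0.027 0.138 0.990
outer loop
vertex 3.79 -0.807 2.868
vertex 3.148 -0.834 2.889
vertex 3.556 -2.733 3.143
endloop
endfacet
facet normal -0.051 0.851 -0.522
outer loop
vertex 3.148 -0.834 2.889
vertex 3.464 -1.227 2.217
vertex 2.691 -1.09 2.516
endloop
endfacet
facet normal -0.622 -0.029 0.782
outer loop
vertex 3.148 -0.834 2.889
vertex 2.691 -1.09 2.516
vertex 3.556 -2.733 3.143
endloop
endfacet
facet normal -0.052 0.850 -0.524
outer loop
vertex 2.691 -1.09 2.516
vertex 3.464 -1.227 2.217
vertex 2.687 -1.427 1.969
endloop
endfacet
facet normal -0.894 -0.379 0.240
outer loop
vertex 2.691 -1.09 2.516
vertex 2.687 -1.427 1.969
vertex 3.556 -2.733 3.143
endloop
endfacet
facet normal -0.052 0.850 -0.524
outer loop
vertex 2.687 -1.427 1.969
vertex 3.464 -1.227 2.217
vertex 3.138 -1.647 1.567
endloop
endfacet
facet normal -0.630 -0.707 -0.320
outer loop
vertex 2.687 -1.427 1.969
vertex 3.138 -1.647 1.567
vertex 3.556 -2.733 3.143
endloop
endfacet
facet normal -0.053 0.851 -0.523
outer loop
vertex 3.138 -1.647 1.567
vertex 3.464 -1.227 2.217
vertex 3.78 -1.62 1.546
endloop
endfacet
facet normal 0.016 -0.821 -0.570
outer loop
vertex 3.138 -1.647 1.567
vertex 3.78 -1.62 1.546
vertex 3.556 -2.733 3.143
endloop
endfacet
facet normal -0.051 0.851 -0.523
outer loop
vertex 3.78 -1.62 1.546
vertex 3.464 -1.227 2.217
vertex 4.237 -1.364 1.918
endloop
endfacet
facet normal 0.663 -0.655 -0.363
outer loop
vertex 3.78 -1.62 1.546
vertex 4.237 -1.364 1.918
vertex 3.556 -2.733 3.143
endloop
endfacet

endsolid


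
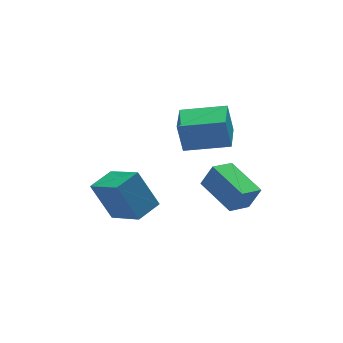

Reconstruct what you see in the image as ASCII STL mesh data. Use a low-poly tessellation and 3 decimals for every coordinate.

solid 
facet normal -0.307 0.414 0.857
outer loop
vertex -3.871 1.786 -0.867
vertex -2.627 2.296 -0.668
vertex -4.412 3.503 -1.889
endloop
endfacet
facet normal -0.915 -0.376 -0.147
outer loop
vertex -3.773 2.644 -3.672
vertex -3.871 1.786 -0.867
vertex -4.412 3.503 -1.889
endloop
endfacet
facet normal -0.307 0.413 0.857
outer loop
vertex -4.412 3.503 -1.889
vertex -2.627 2.296 -0.668
vertex -3.167 4.014 -1.689
endloop
endfacet
facet normal -0.261 0.830 -0.493
outer loop
vertex -3.167 4.014 -1.689
vertex -3.773 2.644 -3.672
vertex -4.412 3.503 -1.889
endloop
endfacet
facet normal 0.261 -0.830 0.493
outer loop
vertex -3.871 1.786 -0.867
vertex -1.988 1.437 -2.451
vertex -2.627 2.296 -0.668
endloop
endfacet
facet normal -0.915 -0.375 -0.147
outer loop
vertex -3.233 0.926 -2.651
vertex -3.871 1.786 -0.867
vertex -3.773 2.644 -3.672
endloop
endfacet
facet normal 0.261 -0.830 0.493
outer loop
vertex -3.233 0.926 -2.651
vertex -1.988 1.437 -2.451
vertex -3.871 1.786 -0.867
endloop
endfacet
facet normal 0.915 0.375 0.147
outer loop
vertex -2.627 2.296 -0.668
vertex -1.988 1.437 -2.451
vertex -3.167 4.014 -1.689
endloop
endfacet
facet normal -0.261 0.830 -0.493
outer loop
vertex -2.529 3.154 -3.473
vertex -3.773 2.644 -3.672
vertex -3.167 4.014 -1.689
endloop
endfacet
facet normal 0.915 0.375 0.146
outer loop
vertex -3.167 4.014 -1.689
vertex -1.988 1.437 -2.451
vertex -2.529 3.154 -3.473
endloop
endfacet
facet normal 0.307 -0.413 -0.857
outer loop
vertex -2.529 3.154 -3.473
vertex -3.233 0.926 -2.651
vertex -3.773 2.644 -3.672
endloop
endfacet
facet normal 0.307 -0.413 -0.857
outer loop
vertex -1.988 1.437 -2.451
vertex -3.233 0.926 -2.651
vertex -2.529 3.154 -3.473
endloop
endfacet
facet normal -0.899 -0.278 0.339
outer loop
vertex 1.878 0.952 -2.837
vertex 1.442 3.018 -2.296
vertex 1.371 1.154 -4.017
endloop
endfacet
facet normal 0.200 -0.948 -0.248
outer loop
vertex 2.558 1.522 -4.464
vertex 1.878 0.952 -2.837
vertex 1.371 1.154 -4.017
endloop
endfacet
facet normal -0.899 -0.278 0.338
outer loop
vertex 1.371 1.154 -4.017
vertex 1.442 3.018 -2.296
vertex 0.936 3.221 -3.476
endloop
endfacet
facet normal -0.390 0.155 -0.908
outer loop
vertex 0.936 3.221 -3.476
vertex 2.558 1.522 -4.464
vertex 1.371 1.154 -4.017
endloop
endfacet
facet normal 0.390 -0.155 0.908
outer loop
vertex 1.878 0.952 -2.837
vertex 2.629 3.386 -2.743
vertex 1.442 3.018 -2.296
endloop
endfacet
facet normal 0.200 -0.948 -0.249
outer loop
vertex 3.064 1.319 -3.284
vertex 1.878 0.952 -2.837
vertex 2.558 1.522 -4.464
endloop
endfacet
facet normal 0.390 -0.155 0.908
outer loop
vertex 3.064 1.319 -3.284
vertex 2.629 3.386 -2.743
vertex 1.878 0.952 -2.837
endloop
endfacet
facet normal -0.200 0.948 0.249
outer loop
vertex 1.442 3.018 -2.296
vertex 2.629 3.386 -2.743
vertex 0.936 3.221 -3.476
endloop
endfacet
facet normal -0.390 0.155 -0.908
outer loop
vertex 2.122 3.588 -3.923
vertex 2.558 1.522 -4.464
vertex 0.936 3.221 -3.476
endloop
endfacet
facet normal -0.200 0.948 0.248
outer loop
vertex 0.936 3.221 -3.476
vertex 2.629 3.386 -2.743
vertex 2.122 3.588 -3.923
endloop
endfacet
facet normal 0.899 0.278 -0.338
outer loop
vertex 2.122 3.588 -3.923
vertex 3.064 1.319 -3.284
vertex 2.558 1.522 -4.464
endloop
endfacet
facet normal 0.899 0.278 -0.339
outer loop
vertex 2.629 3.386 -2.743
vertex 3.064 1.319 -3.284
vertex 2.122 3.588 -3.923
endloop
endfacet
facet normal -0.853 0.487 -0.185
outer loop
vertex -0.73 2.291 1.799
vertex 0.086 3.674 1.679
vertex -0.538 2.044 0.26
endloop
endfacet
facet normal -0.507 -0.859 0.075
outer loop
vertex 1.314 0.986 0.661
vertex -0.73 2.291 1.799
vertex -0.538 2.044 0.26
endloop
endfacet
facet normal -0.853 0.487 -0.185
outer loop
vertex -0.538 2.044 0.26
vertex 0.086 3.674 1.679
vertex 0.278 3.427 0.14
endloop
endfacet
facet normal 0.122 -0.157 -0.980
outer loop
vertex 0.278 3.427 0.14
vertex 1.314 0.986 0.661
vertex -0.538 2.044 0.26
endloop
endfacet
facet normal -0.122 0.157 0.980
outer loop
vertex -0.73 2.291 1.799
vertex 1.938 2.616 2.08
vertex 0.086 3.674 1.679
endloop
endfacet
facet normal -0.507 -0.859 0.075
outer loop
vertex 1.122 1.233 2.2
vertex -0.73 2.291 1.799
vertex 1.314 0.986 0.661
endloop
endfacet
facet normal -0.122 0.157 0.980
outer loop
vertex 1.122 1.233 2.2
vertex 1.938 2.616 2.08
vertex -0.73 2.291 1.799
endloop
endfacet
facet normal 0.507 0.859 -0.075
outer loop
vertex 0.086 3.674 1.679
vertex 1.938 2.616 2.08
vertex 0.278 3.427 0.14
endloop
endfacet
facet normal 0.122 -0.157 -0.980
outer loop
vertex 2.13 2.369 0.541
vertex 1.314 0.986 0.661
vertex 0.278 3.427 0.14
endloop
endfacet
facet normal 0.507 0.859 -0.075
outer loop
vertex 0.278 3.427 0.14
vertex 1.938 2.616 2.08
vertex 2.13 2.369 0.541
endloop
endfacet
facet normal 0.853 -0.487 0.185
outer loop
vertex 2.13 2.369 0.541
vertex 1.122 1.233 2.2
vertex 1.314 0.986 0.661
endloop
endfacet
facet normal 0.853 -0.487 0.185
outer loop
vertex 1.938 2.616 2.08
vertex 1.122 1.233 2.2
vertex 2.13 2.369 0.541
endloop
endfacet

endsolid


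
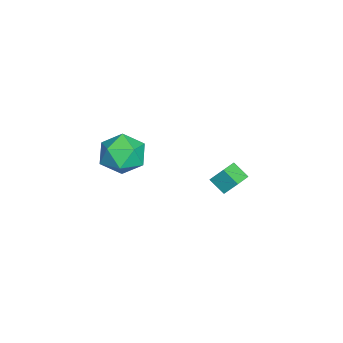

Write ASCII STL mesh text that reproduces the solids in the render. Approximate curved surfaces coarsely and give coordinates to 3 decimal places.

solid 
facet normal 0.128 0.948 0.290
outer loop
vertex 3.647 0.984 2.344
vertex 2.785 0.897 3.01
vertex 3.786 0.65 3.376
endloop
endfacet
facet normal 0.751 0.651 0.110
outer loop
vertex 3.647 0.984 2.344
vertex 3.786 0.65 3.376
vertex 4.33 0.159 2.564
endloop
endfacet
facet normal 0.703 0.431 -0.566
outer loop
vertex 3.647 0.984 2.344
vertex 4.33 0.159 2.564
vertex 3.666 0.103 1.697
endloop
endfacet
facet normal 0.050 0.592 -0.804
outer loop
vertex 3.647 0.984 2.344
vertex 3.666 0.103 1.697
vertex 2.711 0.559 1.973
endloop
endfacet
facet normal -0.305 0.912 -0.275
outer loop
vertex 3.647 0.984 2.344
vertex 2.711 0.559 1.973
vertex 2.785 0.897 3.01
endloop
endfacet
facet normal 0.849 0.076 0.523
outer loop
vertex 4.33 0.159 2.564
vertex 3.786 0.65 3.376
vertex 3.889 -0.439 3.367
endloop
endfacet
facet normal -0.160 0.558 0.814
outer loop
vertex 3.786 0.65 3.376
vertex 2.785 0.897 3.01
vertex 2.934 0.017 3.643
endloop
endfacet
facet normal -0.861 0.499 -0.101
outer loop
vertex 2.785 0.897 3.01
vertex 2.711 0.559 1.973
vertex 2.27 -0.039 2.776
endloop
endfacet
facet normal -0.286 -0.019 -0.958
outer loop
vertex 2.711 0.559 1.973
vertex 3.666 0.103 1.697
vertex 2.814 -0.53 1.964
endloop
endfacet
facet normal 0.771 -0.281 -0.572
outer loop
vertex 3.666 0.103 1.697
vertex 4.33 0.159 2.564
vertex 3.815 -0.777 2.33
endloop
endfacet
facet normal -0.050 -0.592 0.804
outer loop
vertex 2.953 -0.864 2.996
vertex 3.889 -0.439 3.367
vertex 2.934 0.017 3.643
endloop
endfacet
facet normal -0.703 -0.431 0.566
outer loop
vertex 2.953 -0.864 2.996
vertex 2.934 0.017 3.643
vertex 2.27 -0.039 2.776
endloop
endfacet
facet normal -0.751 -0.651 -0.110
outer loop
vertex 2.953 -0.864 2.996
vertex 2.27 -0.039 2.776
vertex 2.814 -0.53 1.964
endloop
endfacet
facet normal -0.128 -0.948 -0.290
outer loop
vertex 2.953 -0.864 2.996
vertex 2.814 -0.53 1.964
vertex 3.815 -0.777 2.33
endloop
endfacet
facet normal 0.305 -0.912 0.275
outer loop
vertex 2.953 -0.864 2.996
vertex 3.815 -0.777 2.33
vertex 3.889 -0.439 3.367
endloop
endfacet
facet normal 0.286 0.019 0.958
outer loop
vertex 2.934 0.017 3.643
vertex 3.889 -0.439 3.367
vertex 3.786 0.65 3.376
endloop
endfacet
facet normal -0.771 0.281 0.572
outer loop
vertex 2.27 -0.039 2.776
vertex 2.934 0.017 3.643
vertex 2.785 0.897 3.01
endloop
endfacet
facet normal -0.849 -0.076 -0.523
outer loop
vertex 2.814 -0.53 1.964
vertex 2.27 -0.039 2.776
vertex 2.711 0.559 1.973
endloop
endfacet
facet normal 0.160 -0.558 -0.814
outer loop
vertex 3.815 -0.777 2.33
vertex 2.814 -0.53 1.964
vertex 3.666 0.103 1.697
endloop
endfacet
facet normal 0.861 -0.499 0.101
outer loop
vertex 3.889 -0.439 3.367
vertex 3.815 -0.777 2.33
vertex 4.33 0.159 2.564
endloop
endfacet
facet normal -0.919 0.355 -0.170
outer loop
vertex -2.707 3.308 -2.871
vertex -2.619 3.924 -2.063
vertex -2.331 4.007 -3.445
endloop
endfacet
facet normal -0.087 -0.604 -0.792
outer loop
vertex -1.421 3.656 -3.277
vertex -2.707 3.308 -2.871
vertex -2.331 4.007 -3.445
endloop
endfacet
facet normal -0.919 0.355 -0.170
outer loop
vertex -2.331 4.007 -3.445
vertex -2.619 3.924 -2.063
vertex -2.243 4.623 -2.637
endloop
endfacet
facet normal 0.384 0.714 -0.586
outer loop
vertex -2.243 4.623 -2.637
vertex -1.421 3.656 -3.277
vertex -2.331 4.007 -3.445
endloop
endfacet
facet normal -0.384 -0.714 0.586
outer loop
vertex -2.707 3.308 -2.871
vertex -1.709 3.573 -1.895
vertex -2.619 3.924 -2.063
endloop
endfacet
facet normal -0.087 -0.604 -0.792
outer loop
vertex -1.797 2.957 -2.703
vertex -2.707 3.308 -2.871
vertex -1.421 3.656 -3.277
endloop
endfacet
facet normal -0.384 -0.714 0.586
outer loop
vertex -1.797 2.957 -2.703
vertex -1.709 3.573 -1.895
vertex -2.707 3.308 -2.871
endloop
endfacet
facet normal 0.087 0.604 0.792
outer loop
vertex -2.619 3.924 -2.063
vertex -1.709 3.573 -1.895
vertex -2.243 4.623 -2.637
endloop
endfacet
facet normal 0.384 0.714 -0.586
outer loop
vertex -1.333 4.272 -2.469
vertex -1.421 3.656 -3.277
vertex -2.243 4.623 -2.637
endloop
endfacet
facet normal 0.087 0.604 0.792
outer loop
vertex -2.243 4.623 -2.637
vertex -1.709 3.573 -1.895
vertex -1.333 4.272 -2.469
endloop
endfacet
facet normal 0.919 -0.355 0.170
outer loop
vertex -1.333 4.272 -2.469
vertex -1.797 2.957 -2.703
vertex -1.421 3.656 -3.277
endloop
endfacet
facet normal 0.919 -0.355 0.170
outer loop
vertex -1.709 3.573 -1.895
vertex -1.797 2.957 -2.703
vertex -1.333 4.272 -2.469
endloop
endfacet

endsolid


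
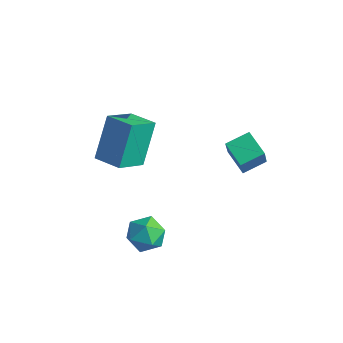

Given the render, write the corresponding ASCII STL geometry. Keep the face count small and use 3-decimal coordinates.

solid 
facet normal -0.987 -0.163 -0.005
outer loop
vertex 0.247 -2.028 -3.183
vertex 0.395 -2.914 -3.403
vertex 0.348 -2.659 -2.515
endloop
endfacet
facet normal -0.816 0.354 0.457
outer loop
vertex 0.247 -2.028 -3.183
vertex 0.348 -2.659 -2.515
vertex 0.753 -1.831 -2.433
endloop
endfacet
facet normal -0.482 0.871 0.097
outer loop
vertex 0.247 -2.028 -3.183
vertex 0.753 -1.831 -2.433
vertex 1.049 -1.574 -3.271
endloop
endfacet
facet normal -0.446 0.674 -0.588
outer loop
vertex 0.247 -2.028 -3.183
vertex 1.049 -1.574 -3.271
vertex 0.828 -2.244 -3.871
endloop
endfacet
facet normal -0.758 0.035 -0.651
outer loop
vertex 0.247 -2.028 -3.183
vertex 0.828 -2.244 -3.871
vertex 0.395 -2.914 -3.403
endloop
endfacet
facet normal -0.357 0.083 0.930
outer loop
vertex 0.753 -1.831 -2.433
vertex 0.348 -2.659 -2.515
vertex 1.212 -2.596 -2.189
endloop
endfacet
facet normal -0.633 -0.753 0.183
outer loop
vertex 0.348 -2.659 -2.515
vertex 0.395 -2.914 -3.403
vertex 0.991 -3.266 -2.789
endloop
endfacet
facet normal -0.263 -0.433 -0.862
outer loop
vertex 0.395 -2.914 -3.403
vertex 0.828 -2.244 -3.871
vertex 1.287 -3.009 -3.627
endloop
endfacet
facet normal 0.243 0.601 -0.761
outer loop
vertex 0.828 -2.244 -3.871
vertex 1.049 -1.574 -3.271
vertex 1.692 -2.181 -3.545
endloop
endfacet
facet normal 0.185 0.919 0.347
outer loop
vertex 1.049 -1.574 -3.271
vertex 0.753 -1.831 -2.433
vertex 1.645 -1.926 -2.657
endloop
endfacet
facet normal 0.446 -0.674 0.588
outer loop
vertex 1.793 -2.812 -2.877
vertex 1.212 -2.596 -2.189
vertex 0.991 -3.266 -2.789
endloop
endfacet
facet normal 0.482 -0.871 -0.097
outer loop
vertex 1.793 -2.812 -2.877
vertex 0.991 -3.266 -2.789
vertex 1.287 -3.009 -3.627
endloop
endfacet
facet normal 0.816 -0.354 -0.457
outer loop
vertex 1.793 -2.812 -2.877
vertex 1.287 -3.009 -3.627
vertex 1.692 -2.181 -3.545
endloop
endfacet
facet normal 0.987 0.163 0.005
outer loop
vertex 1.793 -2.812 -2.877
vertex 1.692 -2.181 -3.545
vertex 1.645 -1.926 -2.657
endloop
endfacet
facet normal 0.758 -0.035 0.651
outer loop
vertex 1.793 -2.812 -2.877
vertex 1.645 -1.926 -2.657
vertex 1.212 -2.596 -2.189
endloop
endfacet
facet normal -0.243 -0.601 0.761
outer loop
vertex 0.991 -3.266 -2.789
vertex 1.212 -2.596 -2.189
vertex 0.348 -2.659 -2.515
endloop
endfacet
facet normal -0.185 -0.919 -0.347
outer loop
vertex 1.287 -3.009 -3.627
vertex 0.991 -3.266 -2.789
vertex 0.395 -2.914 -3.403
endloop
endfacet
facet normal 0.357 -0.083 -0.930
outer loop
vertex 1.692 -2.181 -3.545
vertex 1.287 -3.009 -3.627
vertex 0.828 -2.244 -3.871
endloop
endfacet
facet normal 0.633 0.753 -0.183
outer loop
vertex 1.645 -1.926 -2.657
vertex 1.692 -2.181 -3.545
vertex 1.049 -1.574 -3.271
endloop
endfacet
facet normal 0.263 0.433 0.862
outer loop
vertex 1.212 -2.596 -2.189
vertex 1.645 -1.926 -2.657
vertex 0.753 -1.831 -2.433
endloop
endfacet
facet normal -0.986 -0.103 -0.135
outer loop
vertex -2.413 -1.234 1.737
vertex -2.445 0.149 0.914
vertex -2.046 -2.326 -0.113
endloop
endfacet
facet normal 0.020 -0.859 0.511
outer loop
vertex -0.735 -2.189 0.066
vertex -2.413 -1.234 1.737
vertex -2.046 -2.326 -0.113
endloop
endfacet
facet normal -0.986 -0.103 -0.135
outer loop
vertex -2.046 -2.326 -0.113
vertex -2.445 0.149 0.914
vertex -2.078 -0.943 -0.936
endloop
endfacet
facet normal 0.168 -0.501 -0.849
outer loop
vertex -2.078 -0.943 -0.936
vertex -0.735 -2.189 0.066
vertex -2.046 -2.326 -0.113
endloop
endfacet
facet normal -0.168 0.501 0.849
outer loop
vertex -2.413 -1.234 1.737
vertex -1.134 0.286 1.093
vertex -2.445 0.149 0.914
endloop
endfacet
facet normal 0.020 -0.859 0.511
outer loop
vertex -1.102 -1.097 1.916
vertex -2.413 -1.234 1.737
vertex -0.735 -2.189 0.066
endloop
endfacet
facet normal -0.168 0.501 0.849
outer loop
vertex -1.102 -1.097 1.916
vertex -1.134 0.286 1.093
vertex -2.413 -1.234 1.737
endloop
endfacet
facet normal -0.020 0.859 -0.511
outer loop
vertex -2.445 0.149 0.914
vertex -1.134 0.286 1.093
vertex -2.078 -0.943 -0.936
endloop
endfacet
facet normal 0.168 -0.501 -0.849
outer loop
vertex -0.767 -0.806 -0.757
vertex -0.735 -2.189 0.066
vertex -2.078 -0.943 -0.936
endloop
endfacet
facet normal -0.020 0.859 -0.511
outer loop
vertex -2.078 -0.943 -0.936
vertex -1.134 0.286 1.093
vertex -0.767 -0.806 -0.757
endloop
endfacet
facet normal 0.986 0.103 0.135
outer loop
vertex -0.767 -0.806 -0.757
vertex -1.102 -1.097 1.916
vertex -0.735 -2.189 0.066
endloop
endfacet
facet normal 0.986 0.103 0.135
outer loop
vertex -1.134 0.286 1.093
vertex -1.102 -1.097 1.916
vertex -0.767 -0.806 -0.757
endloop
endfacet
facet normal -0.897 0.204 0.392
outer loop
vertex 1.22 2.002 0.11
vertex 1.609 3.023 0.468
vertex 0.77 2.652 -1.258
endloop
endfacet
facet normal -0.338 -0.888 -0.311
outer loop
vertex 1.891 2.397 -1.748
vertex 1.22 2.002 0.11
vertex 0.77 2.652 -1.258
endloop
endfacet
facet normal -0.897 0.204 0.392
outer loop
vertex 0.77 2.652 -1.258
vertex 1.609 3.023 0.468
vertex 1.159 3.674 -0.9
endloop
endfacet
facet normal -0.285 0.412 -0.866
outer loop
vertex 1.159 3.674 -0.9
vertex 1.891 2.397 -1.748
vertex 0.77 2.652 -1.258
endloop
endfacet
facet normal 0.285 -0.412 0.866
outer loop
vertex 1.22 2.002 0.11
vertex 2.73 2.768 -0.022
vertex 1.609 3.023 0.468
endloop
endfacet
facet normal -0.339 -0.888 -0.311
outer loop
vertex 2.341 1.746 -0.38
vertex 1.22 2.002 0.11
vertex 1.891 2.397 -1.748
endloop
endfacet
facet normal 0.284 -0.412 0.866
outer loop
vertex 2.341 1.746 -0.38
vertex 2.73 2.768 -0.022
vertex 1.22 2.002 0.11
endloop
endfacet
facet normal 0.338 0.888 0.311
outer loop
vertex 1.609 3.023 0.468
vertex 2.73 2.768 -0.022
vertex 1.159 3.674 -0.9
endloop
endfacet
facet normal -0.284 0.412 -0.866
outer loop
vertex 2.28 3.418 -1.39
vertex 1.891 2.397 -1.748
vertex 1.159 3.674 -0.9
endloop
endfacet
facet normal 0.339 0.888 0.311
outer loop
vertex 1.159 3.674 -0.9
vertex 2.73 2.768 -0.022
vertex 2.28 3.418 -1.39
endloop
endfacet
facet normal 0.897 -0.204 -0.392
outer loop
vertex 2.28 3.418 -1.39
vertex 2.341 1.746 -0.38
vertex 1.891 2.397 -1.748
endloop
endfacet
facet normal 0.897 -0.204 -0.392
outer loop
vertex 2.73 2.768 -0.022
vertex 2.341 1.746 -0.38
vertex 2.28 3.418 -1.39
endloop
endfacet

endsolid


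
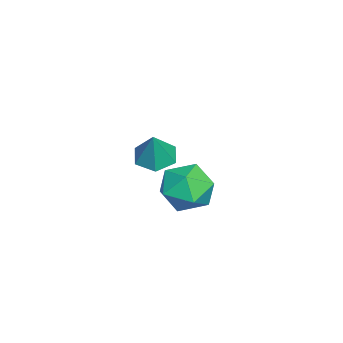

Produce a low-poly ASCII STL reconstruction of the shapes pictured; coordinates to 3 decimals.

solid 
facet normal -0.530 -0.836 0.143
outer loop
vertex -1.038 1.839 -2.756
vertex -0.171 1.203 -3.262
vertex -0.16 1.396 -2.089
endloop
endfacet
facet normal -0.672 -0.354 0.650
outer loop
vertex -1.038 1.839 -2.756
vertex -0.16 1.396 -2.089
vertex -0.554 2.5 -1.895
endloop
endfacet
facet normal -0.913 0.237 0.331
outer loop
vertex -1.038 1.839 -2.756
vertex -0.554 2.5 -1.895
vertex -0.809 2.989 -2.947
endloop
endfacet
facet normal -0.920 0.121 -0.374
outer loop
vertex -1.038 1.839 -2.756
vertex -0.809 2.989 -2.947
vertex -0.571 2.188 -3.792
endloop
endfacet
facet normal -0.683 -0.541 -0.490
outer loop
vertex -1.038 1.839 -2.756
vertex -0.571 2.188 -3.792
vertex -0.171 1.203 -3.262
endloop
endfacet
facet normal -0.061 -0.194 0.979
outer loop
vertex -0.554 2.5 -1.895
vertex -0.16 1.396 -2.089
vertex 0.611 2.272 -1.868
endloop
endfacet
facet normal 0.170 -0.973 0.158
outer loop
vertex -0.16 1.396 -2.089
vertex -0.171 1.203 -3.262
vertex 0.849 1.471 -2.713
endloop
endfacet
facet normal -0.077 -0.497 -0.865
outer loop
vertex -0.171 1.203 -3.262
vertex -0.571 2.188 -3.792
vertex 0.594 1.96 -3.765
endloop
endfacet
facet normal -0.461 0.576 -0.676
outer loop
vertex -0.571 2.188 -3.792
vertex -0.809 2.989 -2.947
vertex 0.2 3.064 -3.571
endloop
endfacet
facet normal -0.450 0.763 0.464
outer loop
vertex -0.809 2.989 -2.947
vertex -0.554 2.5 -1.895
vertex 0.211 3.257 -2.398
endloop
endfacet
facet normal 0.920 -0.121 0.374
outer loop
vertex 1.078 2.621 -2.904
vertex 0.611 2.272 -1.868
vertex 0.849 1.471 -2.713
endloop
endfacet
facet normal 0.913 -0.237 -0.331
outer loop
vertex 1.078 2.621 -2.904
vertex 0.849 1.471 -2.713
vertex 0.594 1.96 -3.765
endloop
endfacet
facet normal 0.672 0.354 -0.650
outer loop
vertex 1.078 2.621 -2.904
vertex 0.594 1.96 -3.765
vertex 0.2 3.064 -3.571
endloop
endfacet
facet normal 0.530 0.836 -0.143
outer loop
vertex 1.078 2.621 -2.904
vertex 0.2 3.064 -3.571
vertex 0.211 3.257 -2.398
endloop
endfacet
facet normal 0.683 0.541 0.490
outer loop
vertex 1.078 2.621 -2.904
vertex 0.211 3.257 -2.398
vertex 0.611 2.272 -1.868
endloop
endfacet
facet normal 0.461 -0.576 0.676
outer loop
vertex 0.849 1.471 -2.713
vertex 0.611 2.272 -1.868
vertex -0.16 1.396 -2.089
endloop
endfacet
facet normal 0.450 -0.763 -0.464
outer loop
vertex 0.594 1.96 -3.765
vertex 0.849 1.471 -2.713
vertex -0.171 1.203 -3.262
endloop
endfacet
facet normal 0.061 0.194 -0.979
outer loop
vertex 0.2 3.064 -3.571
vertex 0.594 1.96 -3.765
vertex -0.571 2.188 -3.792
endloop
endfacet
facet normal -0.170 0.973 -0.158
outer loop
vertex 0.211 3.257 -2.398
vertex 0.2 3.064 -3.571
vertex -0.809 2.989 -2.947
endloop
endfacet
facet normal 0.077 0.497 0.865
outer loop
vertex 0.611 2.272 -1.868
vertex 0.211 3.257 -2.398
vertex -0.554 2.5 -1.895
endloop
endfacet
facet normal -0.421 -0.015 -0.907
outer loop
vertex 3.657 0.925 0.654
vertex 3.197 1.56 0.857
vertex 3.923 1.678 0.518
endloop
endfacet
facet normal 0.945 -0.325 0.050
outer loop
vertex 3.657 0.925 0.654
vertex 3.923 1.678 0.518
vertex 3.803 1.58 2.163
endloop
endfacet
facet normal -0.421 -0.014 -0.907
outer loop
vertex 3.923 1.678 0.518
vertex 3.197 1.56 0.857
vertex 3.463 2.313 0.722
endloop
endfacet
facet normal 0.820 0.564 0.093
outer loop
vertex 3.923 1.678 0.518
vertex 3.463 2.313 0.722
vertex 3.803 1.58 2.163
endloop
endfacet
facet normal -0.421 -0.014 -0.907
outer loop
vertex 3.463 2.313 0.722
vertex 3.197 1.56 0.857
vertex 2.737 2.195 1.061
endloop
endfacet
facet normal 0.060 0.895 0.441
outer loop
vertex 3.463 2.313 0.722
vertex 2.737 2.195 1.061
vertex 3.803 1.58 2.163
endloop
endfacet
facet normal -0.421 -0.014 -0.907
outer loop
vertex 2.737 2.195 1.061
vertex 3.197 1.56 0.857
vertex 2.471 1.442 1.196
endloop
endfacet
facet normal -0.576 0.337 0.745
outer loop
vertex 2.737 2.195 1.061
vertex 2.471 1.442 1.196
vertex 3.803 1.58 2.163
endloop
endfacet
facet normal -0.421 -0.015 -0.907
outer loop
vertex 2.471 1.442 1.196
vertex 3.197 1.56 0.857
vertex 2.931 0.807 0.993
endloop
endfacet
facet normal -0.452 -0.552 0.701
outer loop
vertex 2.471 1.442 1.196
vertex 2.931 0.807 0.993
vertex 3.803 1.58 2.163
endloop
endfacet
facet normal -0.421 -0.015 -0.907
outer loop
vertex 2.931 0.807 0.993
vertex 3.197 1.56 0.857
vertex 3.657 0.925 0.654
endloop
endfacet
facet normal 0.309 -0.883 0.353
outer loop
vertex 2.931 0.807 0.993
vertex 3.657 0.925 0.654
vertex 3.803 1.58 2.163
endloop
endfacet

endsolid


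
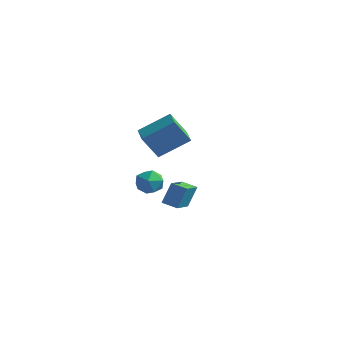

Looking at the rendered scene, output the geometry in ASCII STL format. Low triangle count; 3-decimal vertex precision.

solid 
facet normal 0.531 0.528 0.662
outer loop
vertex 3.043 0.67 0.465
vertex 2.958 0.066 1.015
vertex 3.597 0.067 0.502
endloop
endfacet
facet normal 0.737 0.676 -0.005
outer loop
vertex 3.043 0.67 0.465
vertex 3.597 0.067 0.502
vertex 3.339 0.343 -0.226
endloop
endfacet
facet normal 0.166 0.917 -0.363
outer loop
vertex 3.043 0.67 0.465
vertex 3.339 0.343 -0.226
vertex 2.539 0.513 -0.163
endloop
endfacet
facet normal -0.390 0.917 0.083
outer loop
vertex 3.043 0.67 0.465
vertex 2.539 0.513 -0.163
vertex 2.303 0.343 0.604
endloop
endfacet
facet normal -0.164 0.677 0.718
outer loop
vertex 3.043 0.67 0.465
vertex 2.303 0.343 0.604
vertex 2.958 0.066 1.015
endloop
endfacet
facet normal 0.948 0.068 -0.310
outer loop
vertex 3.339 0.343 -0.226
vertex 3.597 0.067 0.502
vertex 3.437 -0.463 -0.104
endloop
endfacet
facet normal 0.617 -0.172 0.768
outer loop
vertex 3.597 0.067 0.502
vertex 2.958 0.066 1.015
vertex 3.201 -0.633 0.663
endloop
endfacet
facet normal -0.510 0.068 0.858
outer loop
vertex 2.958 0.066 1.015
vertex 2.303 0.343 0.604
vertex 2.401 -0.463 0.726
endloop
endfacet
facet normal -0.874 0.456 -0.168
outer loop
vertex 2.303 0.343 0.604
vertex 2.539 0.513 -0.163
vertex 2.143 -0.187 -0.002
endloop
endfacet
facet normal 0.027 0.457 -0.889
outer loop
vertex 2.539 0.513 -0.163
vertex 3.339 0.343 -0.226
vertex 2.782 -0.186 -0.515
endloop
endfacet
facet normal 0.390 -0.917 -0.083
outer loop
vertex 2.697 -0.79 0.035
vertex 3.437 -0.463 -0.104
vertex 3.201 -0.633 0.663
endloop
endfacet
facet normal -0.166 -0.917 0.363
outer loop
vertex 2.697 -0.79 0.035
vertex 3.201 -0.633 0.663
vertex 2.401 -0.463 0.726
endloop
endfacet
facet normal -0.737 -0.676 0.005
outer loop
vertex 2.697 -0.79 0.035
vertex 2.401 -0.463 0.726
vertex 2.143 -0.187 -0.002
endloop
endfacet
facet normal -0.531 -0.528 -0.662
outer loop
vertex 2.697 -0.79 0.035
vertex 2.143 -0.187 -0.002
vertex 2.782 -0.186 -0.515
endloop
endfacet
facet normal 0.164 -0.677 -0.718
outer loop
vertex 2.697 -0.79 0.035
vertex 2.782 -0.186 -0.515
vertex 3.437 -0.463 -0.104
endloop
endfacet
facet normal 0.874 -0.456 0.168
outer loop
vertex 3.201 -0.633 0.663
vertex 3.437 -0.463 -0.104
vertex 3.597 0.067 0.502
endloop
endfacet
facet normal -0.027 -0.457 0.889
outer loop
vertex 2.401 -0.463 0.726
vertex 3.201 -0.633 0.663
vertex 2.958 0.066 1.015
endloop
endfacet
facet normal -0.948 -0.068 0.310
outer loop
vertex 2.143 -0.187 -0.002
vertex 2.401 -0.463 0.726
vertex 2.303 0.343 0.604
endloop
endfacet
facet normal -0.617 0.172 -0.768
outer loop
vertex 2.782 -0.186 -0.515
vertex 2.143 -0.187 -0.002
vertex 2.539 0.513 -0.163
endloop
endfacet
facet normal 0.510 -0.068 -0.858
outer loop
vertex 3.437 -0.463 -0.104
vertex 2.782 -0.186 -0.515
vertex 3.339 0.343 -0.226
endloop
endfacet
facet normal -0.961 -0.160 0.224
outer loop
vertex 2.213 2.696 -1.223
vertex 1.804 4.215 -1.892
vertex 2.031 2.124 -2.41
endloop
endfacet
facet normal 0.240 -0.888 0.391
outer loop
vertex 2.876 2.265 -2.608
vertex 2.213 2.696 -1.223
vertex 2.031 2.124 -2.41
endloop
endfacet
facet normal -0.961 -0.160 0.225
outer loop
vertex 2.031 2.124 -2.41
vertex 1.804 4.215 -1.892
vertex 1.621 3.644 -3.079
endloop
endfacet
facet normal -0.137 -0.430 -0.892
outer loop
vertex 1.621 3.644 -3.079
vertex 2.876 2.265 -2.608
vertex 2.031 2.124 -2.41
endloop
endfacet
facet normal 0.137 0.430 0.892
outer loop
vertex 2.213 2.696 -1.223
vertex 2.649 4.356 -2.09
vertex 1.804 4.215 -1.892
endloop
endfacet
facet normal 0.239 -0.889 0.391
outer loop
vertex 3.059 2.836 -1.421
vertex 2.213 2.696 -1.223
vertex 2.876 2.265 -2.608
endloop
endfacet
facet normal 0.138 0.430 0.892
outer loop
vertex 3.059 2.836 -1.421
vertex 2.649 4.356 -2.09
vertex 2.213 2.696 -1.223
endloop
endfacet
facet normal -0.240 0.889 -0.391
outer loop
vertex 1.804 4.215 -1.892
vertex 2.649 4.356 -2.09
vertex 1.621 3.644 -3.079
endloop
endfacet
facet normal -0.138 -0.430 -0.892
outer loop
vertex 2.467 3.784 -3.277
vertex 2.876 2.265 -2.608
vertex 1.621 3.644 -3.079
endloop
endfacet
facet normal -0.239 0.889 -0.392
outer loop
vertex 1.621 3.644 -3.079
vertex 2.649 4.356 -2.09
vertex 2.467 3.784 -3.277
endloop
endfacet
facet normal 0.961 0.160 -0.225
outer loop
vertex 2.467 3.784 -3.277
vertex 3.059 2.836 -1.421
vertex 2.876 2.265 -2.608
endloop
endfacet
facet normal 0.961 0.160 -0.225
outer loop
vertex 2.649 4.356 -2.09
vertex 3.059 2.836 -1.421
vertex 2.467 3.784 -3.277
endloop
endfacet
facet normal -0.400 -0.349 0.847
outer loop
vertex 4.532 -0.336 4.876
vertex 3.633 0.589 4.833
vertex 3.436 -1.446 3.901
endloop
endfacet
facet normal 0.697 -0.717 0.033
outer loop
vertex 4.027 -0.929 2.647
vertex 4.532 -0.336 4.876
vertex 3.436 -1.446 3.901
endloop
endfacet
facet normal -0.400 -0.349 0.847
outer loop
vertex 3.436 -1.446 3.901
vertex 3.633 0.589 4.833
vertex 2.537 -0.522 3.858
endloop
endfacet
facet normal -0.595 -0.604 -0.530
outer loop
vertex 2.537 -0.522 3.858
vertex 4.027 -0.929 2.647
vertex 3.436 -1.446 3.901
endloop
endfacet
facet normal 0.596 0.604 0.530
outer loop
vertex 4.532 -0.336 4.876
vertex 4.224 1.106 3.579
vertex 3.633 0.589 4.833
endloop
endfacet
facet normal 0.697 -0.716 0.033
outer loop
vertex 5.123 0.182 3.622
vertex 4.532 -0.336 4.876
vertex 4.027 -0.929 2.647
endloop
endfacet
facet normal 0.595 0.604 0.530
outer loop
vertex 5.123 0.182 3.622
vertex 4.224 1.106 3.579
vertex 4.532 -0.336 4.876
endloop
endfacet
facet normal -0.697 0.716 -0.033
outer loop
vertex 3.633 0.589 4.833
vertex 4.224 1.106 3.579
vertex 2.537 -0.522 3.858
endloop
endfacet
facet normal -0.596 -0.604 -0.530
outer loop
vertex 3.128 -0.004 2.604
vertex 4.027 -0.929 2.647
vertex 2.537 -0.522 3.858
endloop
endfacet
facet normal -0.697 0.717 -0.032
outer loop
vertex 2.537 -0.522 3.858
vertex 4.224 1.106 3.579
vertex 3.128 -0.004 2.604
endloop
endfacet
facet normal 0.400 0.349 -0.847
outer loop
vertex 3.128 -0.004 2.604
vertex 5.123 0.182 3.622
vertex 4.027 -0.929 2.647
endloop
endfacet
facet normal 0.400 0.350 -0.847
outer loop
vertex 4.224 1.106 3.579
vertex 5.123 0.182 3.622
vertex 3.128 -0.004 2.604
endloop
endfacet

endsolid
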